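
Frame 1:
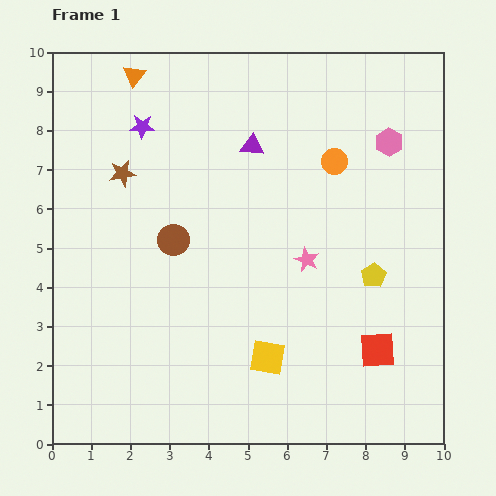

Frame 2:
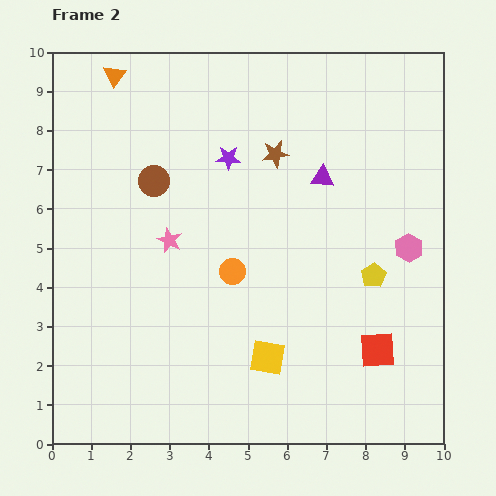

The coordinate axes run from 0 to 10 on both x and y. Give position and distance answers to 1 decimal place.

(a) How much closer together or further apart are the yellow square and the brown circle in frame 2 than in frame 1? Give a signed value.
+1.6

Distance in frame 1: 3.8. Distance in frame 2: 5.4.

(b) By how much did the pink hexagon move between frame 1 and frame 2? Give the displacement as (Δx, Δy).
(0.5, -2.7)

The pink hexagon was at (8.6, 7.7) in frame 1 and (9.1, 5.0) in frame 2.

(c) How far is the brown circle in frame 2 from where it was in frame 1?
1.6

The brown circle moved from (3.1, 5.2) to (2.6, 6.7), a distance of √(0.5² + 1.5²) ≈ 1.6.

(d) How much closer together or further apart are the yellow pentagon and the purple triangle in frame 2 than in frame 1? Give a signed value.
-1.7

Distance in frame 1: 4.5. Distance in frame 2: 2.8.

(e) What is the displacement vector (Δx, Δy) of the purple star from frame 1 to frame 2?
(2.2, -0.8)

The purple star was at (2.3, 8.1) in frame 1 and (4.5, 7.3) in frame 2.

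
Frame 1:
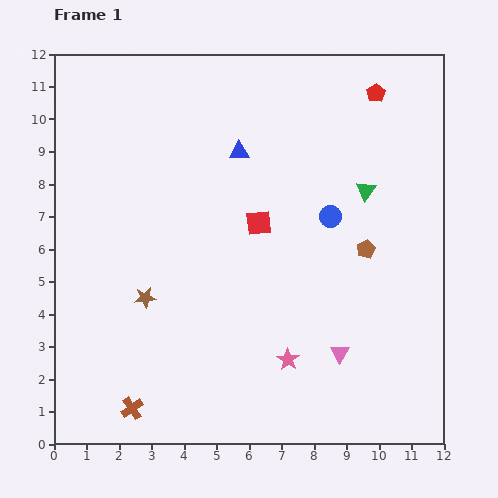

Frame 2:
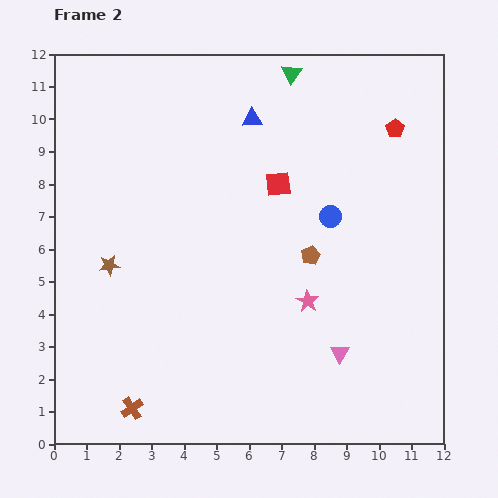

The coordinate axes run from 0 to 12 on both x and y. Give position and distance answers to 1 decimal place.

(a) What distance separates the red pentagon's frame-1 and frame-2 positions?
1.3

The red pentagon moved from (9.9, 10.8) to (10.5, 9.7), a distance of √(0.6² + 1.1²) ≈ 1.3.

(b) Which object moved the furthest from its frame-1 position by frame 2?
the green triangle

(moved 4.3; next 1.9)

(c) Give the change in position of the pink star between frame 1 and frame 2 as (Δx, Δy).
(0.6, 1.8)

The pink star was at (7.2, 2.6) in frame 1 and (7.8, 4.4) in frame 2.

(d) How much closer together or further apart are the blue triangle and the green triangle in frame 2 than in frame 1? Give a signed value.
-2.3

Distance in frame 1: 4.1. Distance in frame 2: 1.8.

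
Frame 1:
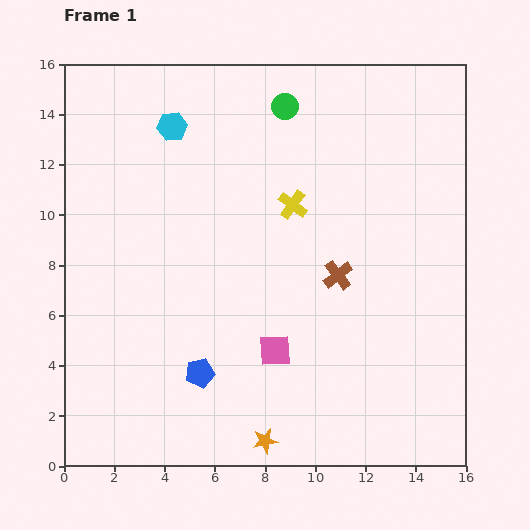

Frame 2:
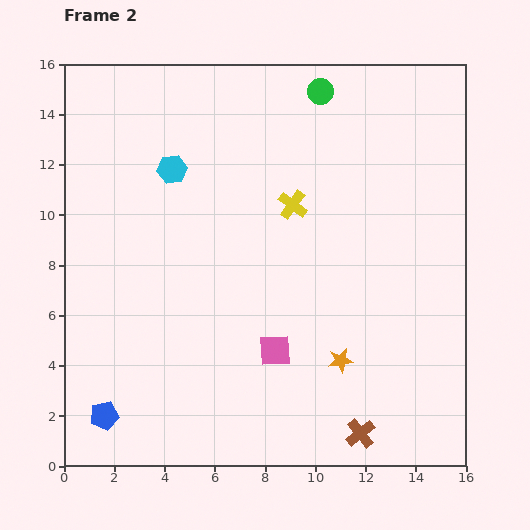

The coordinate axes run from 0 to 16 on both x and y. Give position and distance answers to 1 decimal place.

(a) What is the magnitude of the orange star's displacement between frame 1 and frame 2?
4.4

The orange star moved from (8.0, 1.0) to (11.0, 4.2), a distance of √(3.0² + 3.2²) ≈ 4.4.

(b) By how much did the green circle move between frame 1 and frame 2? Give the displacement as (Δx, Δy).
(1.4, 0.6)

The green circle was at (8.8, 14.3) in frame 1 and (10.2, 14.9) in frame 2.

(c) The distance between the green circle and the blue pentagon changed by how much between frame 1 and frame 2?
+4.4

Distance in frame 1: 11.1. Distance in frame 2: 15.5.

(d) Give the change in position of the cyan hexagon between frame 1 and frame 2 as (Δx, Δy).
(0.0, -1.7)

The cyan hexagon was at (4.3, 13.5) in frame 1 and (4.3, 11.8) in frame 2.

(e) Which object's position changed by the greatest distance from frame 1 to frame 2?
the brown cross

(moved 6.4; next 4.4)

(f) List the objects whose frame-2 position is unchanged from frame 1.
the pink square, the yellow cross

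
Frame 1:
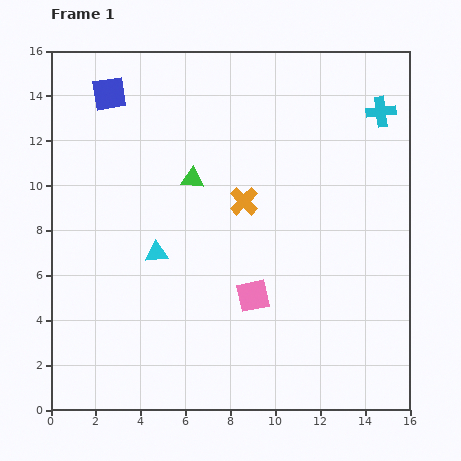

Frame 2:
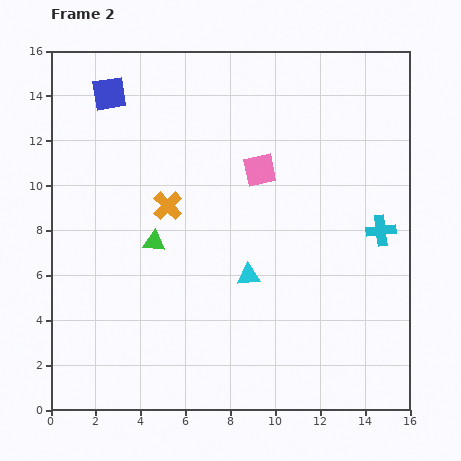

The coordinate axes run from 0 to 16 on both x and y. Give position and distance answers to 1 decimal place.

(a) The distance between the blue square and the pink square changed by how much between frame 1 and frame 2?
-3.5

Distance in frame 1: 11.0. Distance in frame 2: 7.5.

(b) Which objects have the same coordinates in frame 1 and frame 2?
the blue square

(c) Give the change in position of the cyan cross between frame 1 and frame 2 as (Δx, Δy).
(0.0, -5.3)

The cyan cross was at (14.7, 13.3) in frame 1 and (14.7, 8.0) in frame 2.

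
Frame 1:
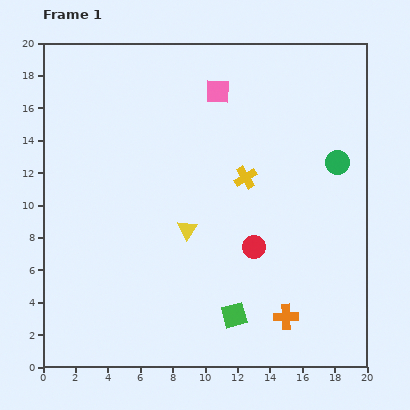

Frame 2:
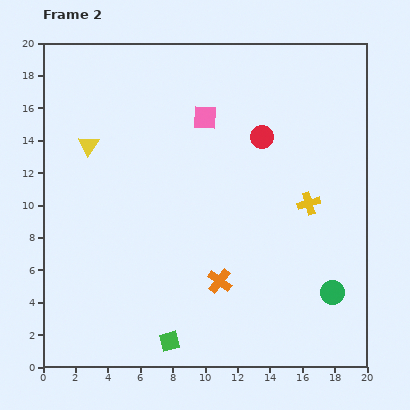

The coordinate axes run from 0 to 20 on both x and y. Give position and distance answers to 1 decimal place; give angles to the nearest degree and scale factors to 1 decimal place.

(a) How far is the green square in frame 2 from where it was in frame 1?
4.3

The green square moved from (11.8, 3.2) to (7.8, 1.6), a distance of √(4.0² + 1.6²) ≈ 4.3.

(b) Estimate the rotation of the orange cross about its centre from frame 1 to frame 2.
39° clockwise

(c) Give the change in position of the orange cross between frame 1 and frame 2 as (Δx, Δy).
(-4.1, 2.2)

The orange cross was at (15.0, 3.1) in frame 1 and (10.9, 5.3) in frame 2.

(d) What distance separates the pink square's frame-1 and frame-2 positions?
1.8

The pink square moved from (10.8, 17.0) to (10.0, 15.4), a distance of √(0.8² + 1.6²) ≈ 1.8.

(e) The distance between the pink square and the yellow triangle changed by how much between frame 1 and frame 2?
-1.3

Distance in frame 1: 8.7. Distance in frame 2: 7.4.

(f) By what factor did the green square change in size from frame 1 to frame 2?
0.8×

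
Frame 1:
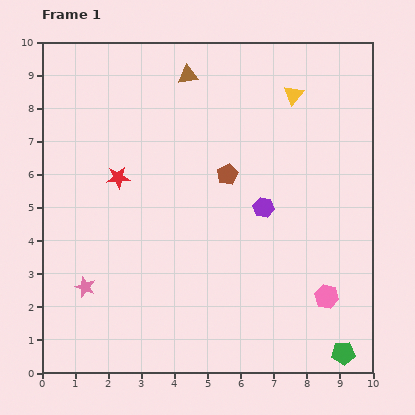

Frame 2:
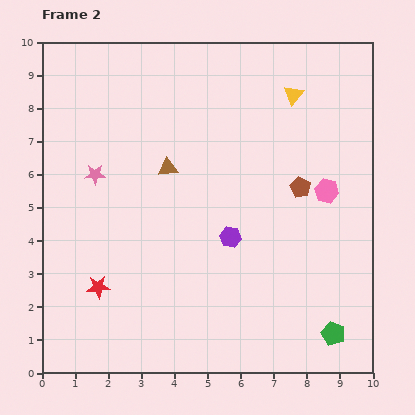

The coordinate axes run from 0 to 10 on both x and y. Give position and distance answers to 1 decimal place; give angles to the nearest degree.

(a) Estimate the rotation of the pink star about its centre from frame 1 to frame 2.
22° counter-clockwise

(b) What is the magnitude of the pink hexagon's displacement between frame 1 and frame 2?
3.2

The pink hexagon moved from (8.6, 2.3) to (8.6, 5.5), a distance of √(0.0² + 3.2²) ≈ 3.2.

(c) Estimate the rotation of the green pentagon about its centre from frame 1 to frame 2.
25° clockwise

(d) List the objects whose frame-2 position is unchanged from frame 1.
the yellow triangle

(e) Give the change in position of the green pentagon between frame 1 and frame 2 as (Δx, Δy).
(-0.3, 0.6)

The green pentagon was at (9.1, 0.6) in frame 1 and (8.8, 1.2) in frame 2.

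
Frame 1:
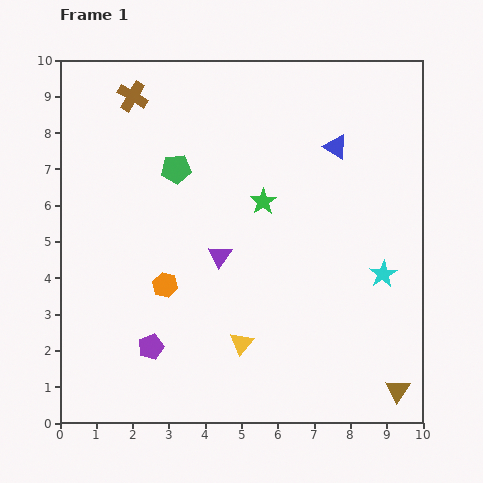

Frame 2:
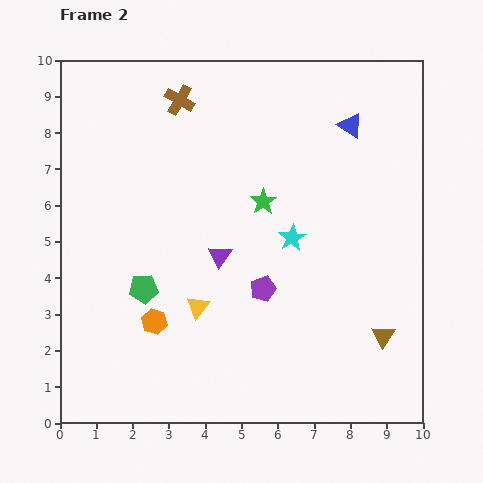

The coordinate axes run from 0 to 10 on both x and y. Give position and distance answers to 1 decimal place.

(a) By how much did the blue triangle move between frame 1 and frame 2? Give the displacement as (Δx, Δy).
(0.4, 0.6)

The blue triangle was at (7.6, 7.6) in frame 1 and (8.0, 8.2) in frame 2.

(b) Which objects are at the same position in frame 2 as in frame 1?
the green star, the purple triangle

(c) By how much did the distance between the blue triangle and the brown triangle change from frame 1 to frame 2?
-1.0

Distance in frame 1: 6.9. Distance in frame 2: 5.9.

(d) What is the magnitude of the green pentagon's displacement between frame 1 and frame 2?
3.4

The green pentagon moved from (3.2, 7.0) to (2.3, 3.7), a distance of √(0.9² + 3.3²) ≈ 3.4.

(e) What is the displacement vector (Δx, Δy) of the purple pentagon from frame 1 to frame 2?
(3.1, 1.6)

The purple pentagon was at (2.5, 2.1) in frame 1 and (5.6, 3.7) in frame 2.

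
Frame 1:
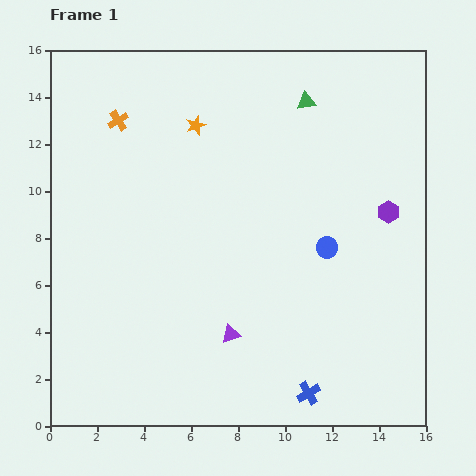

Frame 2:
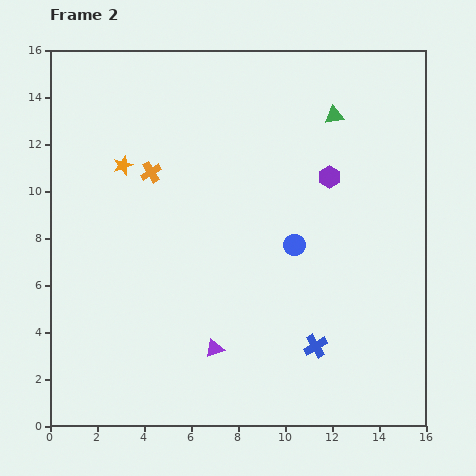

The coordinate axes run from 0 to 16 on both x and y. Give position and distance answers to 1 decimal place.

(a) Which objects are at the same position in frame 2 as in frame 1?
none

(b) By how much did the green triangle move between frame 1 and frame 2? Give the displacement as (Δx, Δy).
(1.2, -0.6)

The green triangle was at (10.9, 13.8) in frame 1 and (12.1, 13.2) in frame 2.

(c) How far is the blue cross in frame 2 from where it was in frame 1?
2.0

The blue cross moved from (11.0, 1.4) to (11.3, 3.4), a distance of √(0.3² + 2.0²) ≈ 2.0.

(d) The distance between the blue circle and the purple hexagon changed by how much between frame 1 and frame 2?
+0.3

Distance in frame 1: 3.0. Distance in frame 2: 3.3.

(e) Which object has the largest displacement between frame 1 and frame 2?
the orange star

(moved 3.5; next 2.9)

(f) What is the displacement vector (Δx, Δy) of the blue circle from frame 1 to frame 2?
(-1.4, 0.1)

The blue circle was at (11.8, 7.6) in frame 1 and (10.4, 7.7) in frame 2.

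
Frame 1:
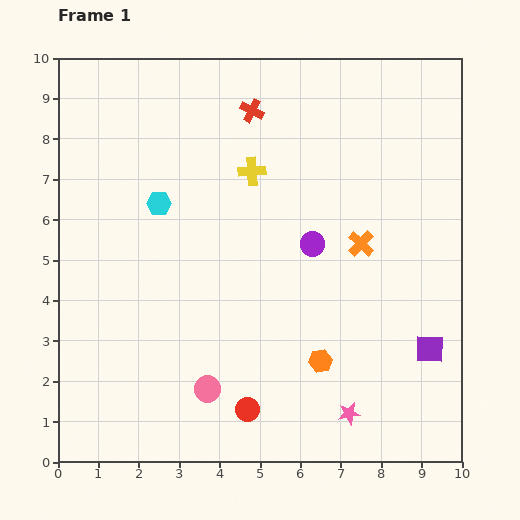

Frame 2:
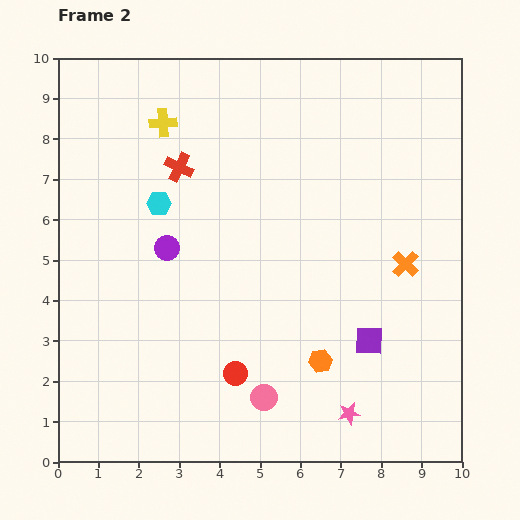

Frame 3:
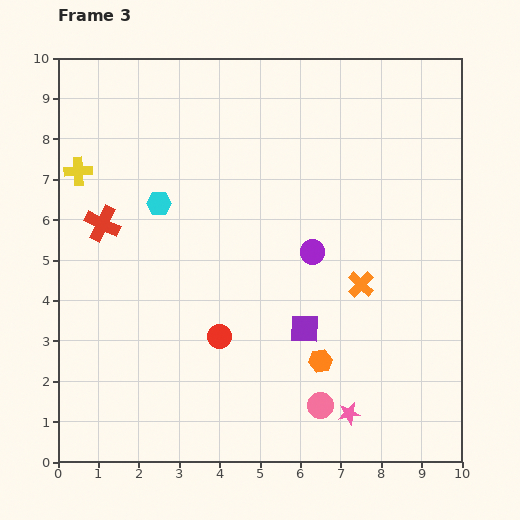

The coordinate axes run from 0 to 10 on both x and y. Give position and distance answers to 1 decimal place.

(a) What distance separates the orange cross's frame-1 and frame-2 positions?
1.2

The orange cross moved from (7.5, 5.4) to (8.6, 4.9), a distance of √(1.1² + 0.5²) ≈ 1.2.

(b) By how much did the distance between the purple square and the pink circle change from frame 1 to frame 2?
-2.6

Distance in frame 1: 5.6. Distance in frame 2: 3.0.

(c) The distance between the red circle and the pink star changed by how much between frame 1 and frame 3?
+1.2

Distance in frame 1: 2.5. Distance in frame 3: 3.7.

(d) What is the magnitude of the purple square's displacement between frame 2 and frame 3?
1.6

The purple square moved from (7.7, 3.0) to (6.1, 3.3), a distance of √(1.6² + 0.3²) ≈ 1.6.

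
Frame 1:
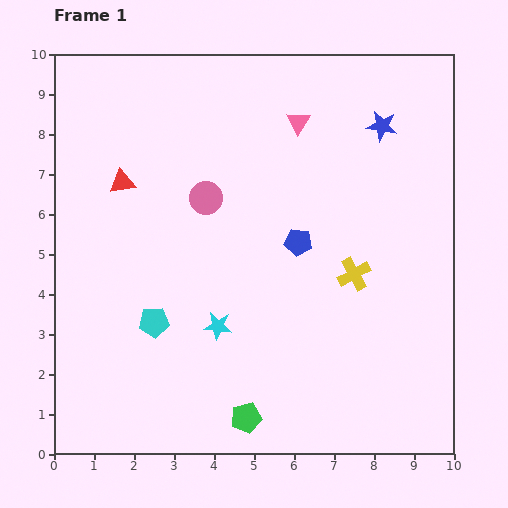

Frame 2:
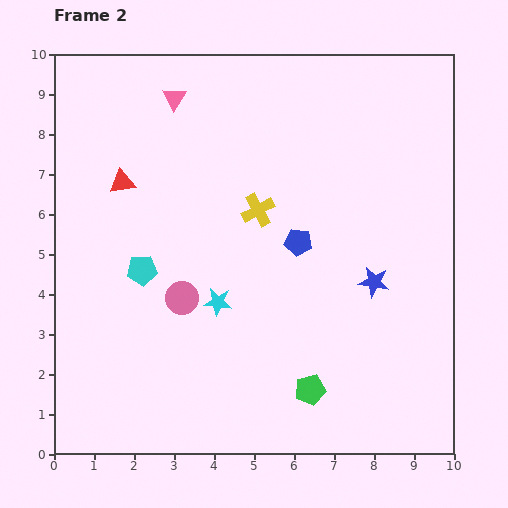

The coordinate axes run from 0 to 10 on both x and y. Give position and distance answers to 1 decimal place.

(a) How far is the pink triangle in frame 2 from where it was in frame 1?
3.2

The pink triangle moved from (6.1, 8.3) to (3.0, 8.9), a distance of √(3.1² + 0.6²) ≈ 3.2.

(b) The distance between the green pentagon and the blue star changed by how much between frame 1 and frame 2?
-5.0

Distance in frame 1: 8.1. Distance in frame 2: 3.1.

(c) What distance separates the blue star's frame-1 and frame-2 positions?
3.9

The blue star moved from (8.2, 8.2) to (8.0, 4.3), a distance of √(0.2² + 3.9²) ≈ 3.9.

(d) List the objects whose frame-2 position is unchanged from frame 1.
the blue pentagon, the red triangle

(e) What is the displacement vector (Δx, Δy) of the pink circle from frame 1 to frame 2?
(-0.6, -2.5)

The pink circle was at (3.8, 6.4) in frame 1 and (3.2, 3.9) in frame 2.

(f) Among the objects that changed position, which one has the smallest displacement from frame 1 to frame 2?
the cyan star

(moved 0.6)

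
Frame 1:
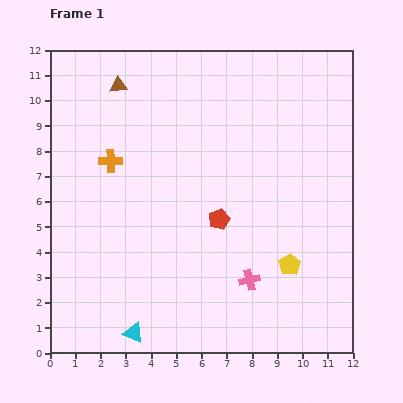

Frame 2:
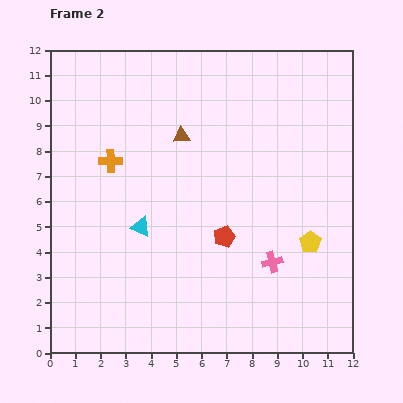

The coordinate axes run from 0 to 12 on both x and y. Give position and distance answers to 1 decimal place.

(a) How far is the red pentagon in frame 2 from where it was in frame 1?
0.7

The red pentagon moved from (6.7, 5.3) to (6.9, 4.6), a distance of √(0.2² + 0.7²) ≈ 0.7.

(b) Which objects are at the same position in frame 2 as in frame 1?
the orange cross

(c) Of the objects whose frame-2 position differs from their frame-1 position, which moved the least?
the red pentagon

(moved 0.7)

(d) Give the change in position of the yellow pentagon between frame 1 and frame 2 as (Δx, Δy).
(0.8, 0.9)

The yellow pentagon was at (9.5, 3.5) in frame 1 and (10.3, 4.4) in frame 2.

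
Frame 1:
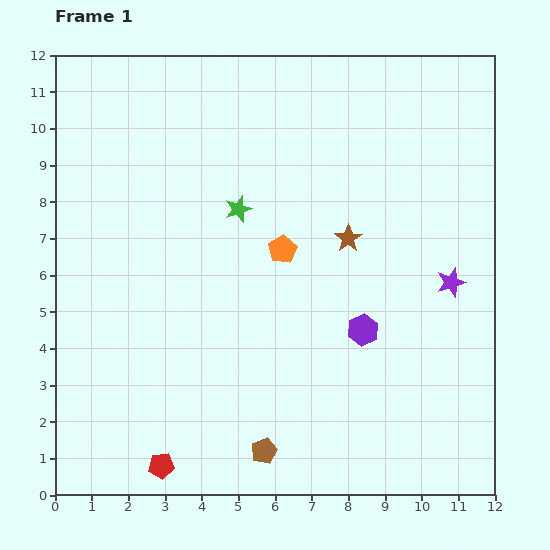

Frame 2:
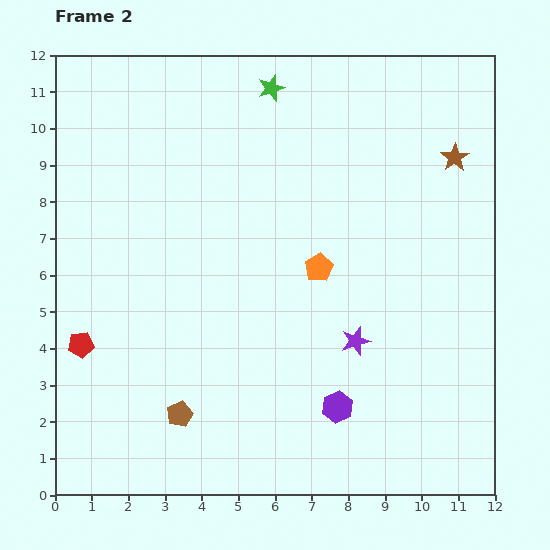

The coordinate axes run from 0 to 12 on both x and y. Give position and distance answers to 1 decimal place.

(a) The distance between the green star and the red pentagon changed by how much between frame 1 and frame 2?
+1.4

Distance in frame 1: 7.3. Distance in frame 2: 8.7.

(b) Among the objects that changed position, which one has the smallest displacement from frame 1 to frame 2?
the orange pentagon

(moved 1.1)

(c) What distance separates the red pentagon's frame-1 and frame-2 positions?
4.0

The red pentagon moved from (2.9, 0.8) to (0.7, 4.1), a distance of √(2.2² + 3.3²) ≈ 4.0.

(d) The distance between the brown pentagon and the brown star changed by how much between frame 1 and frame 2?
+4.1

Distance in frame 1: 6.2. Distance in frame 2: 10.3.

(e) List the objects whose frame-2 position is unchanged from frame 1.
none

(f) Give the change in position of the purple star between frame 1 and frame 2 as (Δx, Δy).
(-2.6, -1.6)

The purple star was at (10.8, 5.8) in frame 1 and (8.2, 4.2) in frame 2.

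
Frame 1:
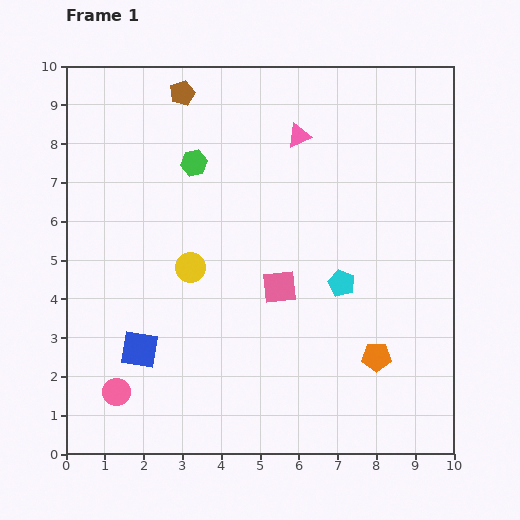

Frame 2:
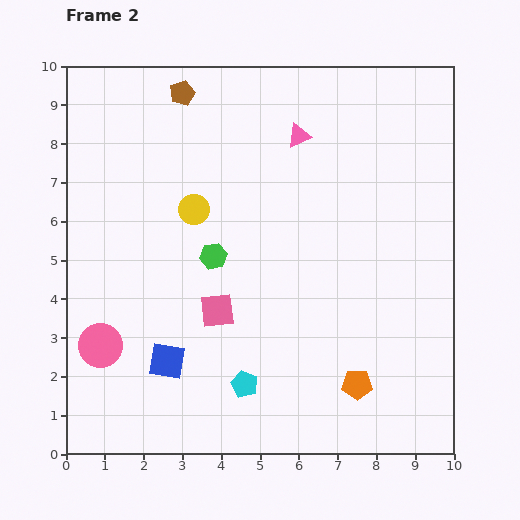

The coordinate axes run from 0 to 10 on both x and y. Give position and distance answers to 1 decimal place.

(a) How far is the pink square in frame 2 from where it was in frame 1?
1.7

The pink square moved from (5.5, 4.3) to (3.9, 3.7), a distance of √(1.6² + 0.6²) ≈ 1.7.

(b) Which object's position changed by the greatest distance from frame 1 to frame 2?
the cyan pentagon

(moved 3.6; next 2.5)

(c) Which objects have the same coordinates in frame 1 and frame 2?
the brown pentagon, the pink triangle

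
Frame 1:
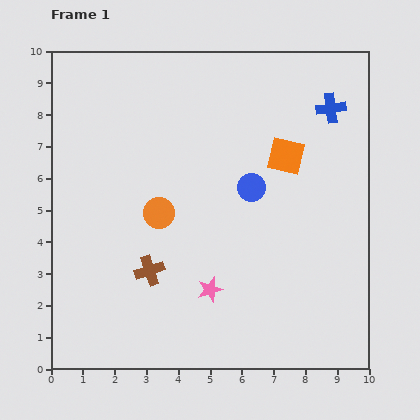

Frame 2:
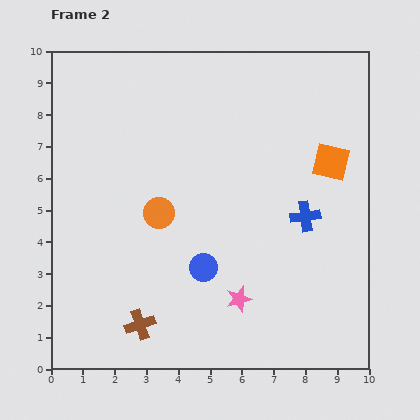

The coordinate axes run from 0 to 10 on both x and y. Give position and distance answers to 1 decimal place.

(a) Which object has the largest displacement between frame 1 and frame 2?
the blue cross

(moved 3.5; next 2.9)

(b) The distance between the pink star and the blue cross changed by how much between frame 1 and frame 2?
-3.6

Distance in frame 1: 6.9. Distance in frame 2: 3.3.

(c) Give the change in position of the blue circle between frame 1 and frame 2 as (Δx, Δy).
(-1.5, -2.5)

The blue circle was at (6.3, 5.7) in frame 1 and (4.8, 3.2) in frame 2.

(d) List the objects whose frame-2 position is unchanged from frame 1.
the orange circle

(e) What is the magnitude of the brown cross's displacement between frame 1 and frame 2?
1.7

The brown cross moved from (3.1, 3.1) to (2.8, 1.4), a distance of √(0.3² + 1.7²) ≈ 1.7.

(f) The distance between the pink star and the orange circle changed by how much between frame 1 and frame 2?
+0.8

Distance in frame 1: 2.9. Distance in frame 2: 3.7.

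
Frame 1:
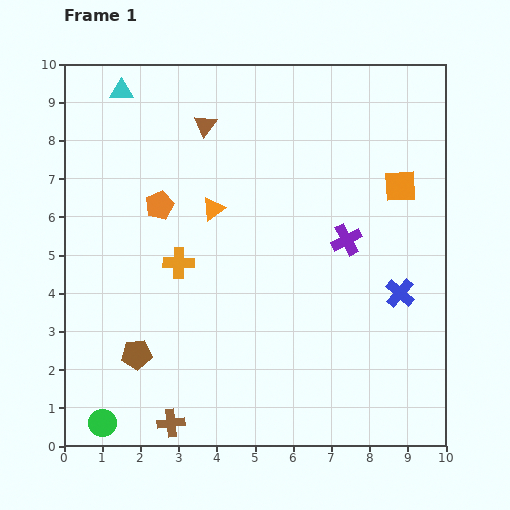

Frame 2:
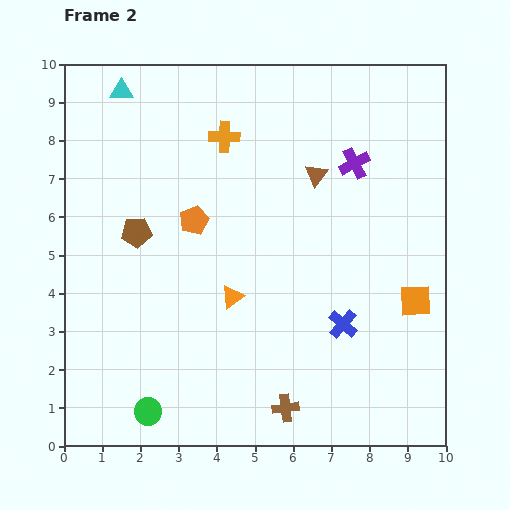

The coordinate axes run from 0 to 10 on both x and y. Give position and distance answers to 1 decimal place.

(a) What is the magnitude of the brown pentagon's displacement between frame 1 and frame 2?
3.2

The brown pentagon moved from (1.9, 2.4) to (1.9, 5.6), a distance of √(0.0² + 3.2²) ≈ 3.2.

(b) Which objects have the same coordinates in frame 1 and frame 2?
the cyan triangle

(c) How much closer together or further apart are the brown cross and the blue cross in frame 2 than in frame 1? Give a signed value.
-4.2

Distance in frame 1: 6.9. Distance in frame 2: 2.7.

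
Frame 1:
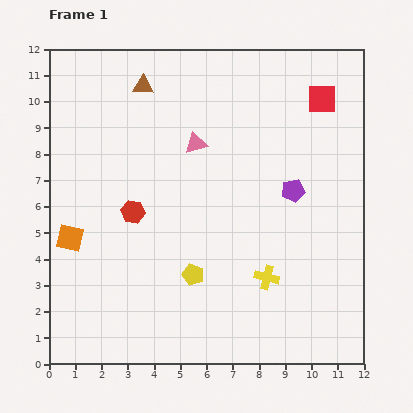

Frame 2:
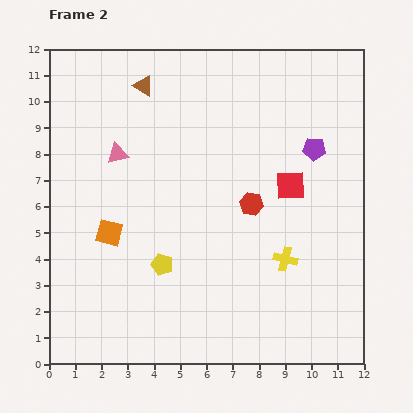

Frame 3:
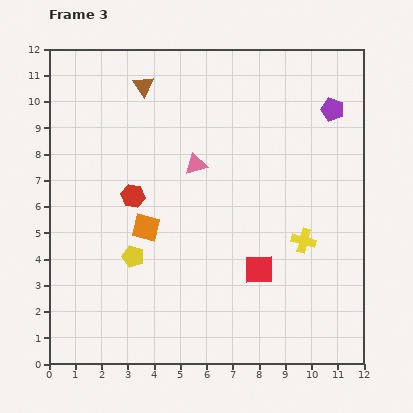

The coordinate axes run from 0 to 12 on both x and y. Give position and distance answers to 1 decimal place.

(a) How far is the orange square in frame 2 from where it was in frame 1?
1.5

The orange square moved from (0.8, 4.8) to (2.3, 5.0), a distance of √(1.5² + 0.2²) ≈ 1.5.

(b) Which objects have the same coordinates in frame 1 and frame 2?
the brown triangle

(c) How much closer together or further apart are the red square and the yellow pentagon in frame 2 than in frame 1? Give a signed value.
-2.6

Distance in frame 1: 8.3. Distance in frame 2: 5.7.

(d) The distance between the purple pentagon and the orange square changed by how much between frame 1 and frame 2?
-0.3

Distance in frame 1: 8.7. Distance in frame 2: 8.4.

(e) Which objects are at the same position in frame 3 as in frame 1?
the brown triangle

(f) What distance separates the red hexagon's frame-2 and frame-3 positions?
4.5

The red hexagon moved from (7.7, 6.1) to (3.2, 6.4), a distance of √(4.5² + 0.3²) ≈ 4.5.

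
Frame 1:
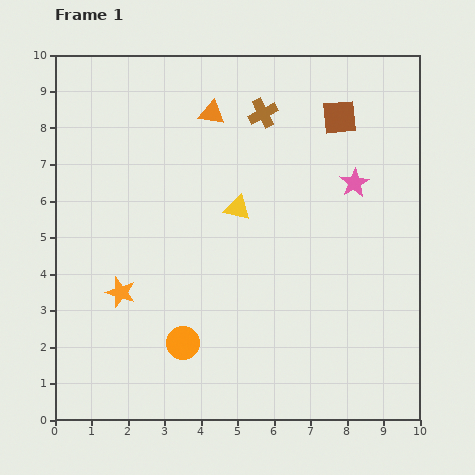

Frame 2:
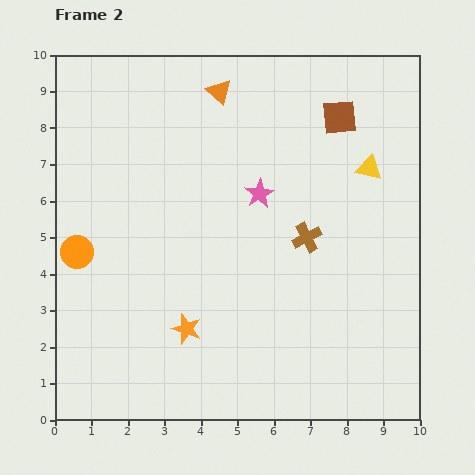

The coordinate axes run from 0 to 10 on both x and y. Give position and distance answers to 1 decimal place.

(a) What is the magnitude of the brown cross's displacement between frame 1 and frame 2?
3.6

The brown cross moved from (5.7, 8.4) to (6.9, 5.0), a distance of √(1.2² + 3.4²) ≈ 3.6.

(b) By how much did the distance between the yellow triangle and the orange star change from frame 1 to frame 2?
+2.8

Distance in frame 1: 3.9. Distance in frame 2: 6.7.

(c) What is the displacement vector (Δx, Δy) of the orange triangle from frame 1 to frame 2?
(0.2, 0.6)

The orange triangle was at (4.3, 8.4) in frame 1 and (4.5, 9.0) in frame 2.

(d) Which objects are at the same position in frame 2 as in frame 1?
the brown square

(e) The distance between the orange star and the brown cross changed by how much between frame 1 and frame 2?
-2.2

Distance in frame 1: 6.3. Distance in frame 2: 4.1.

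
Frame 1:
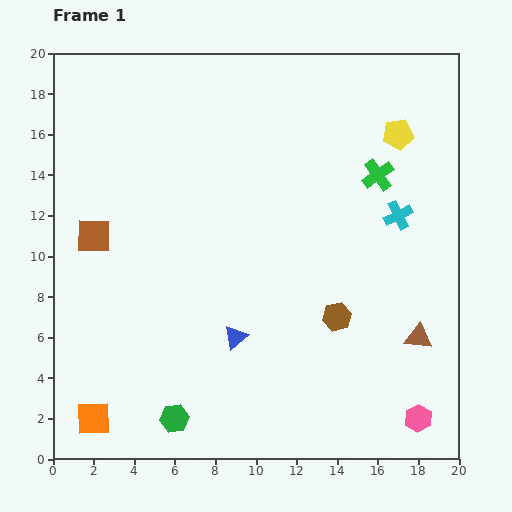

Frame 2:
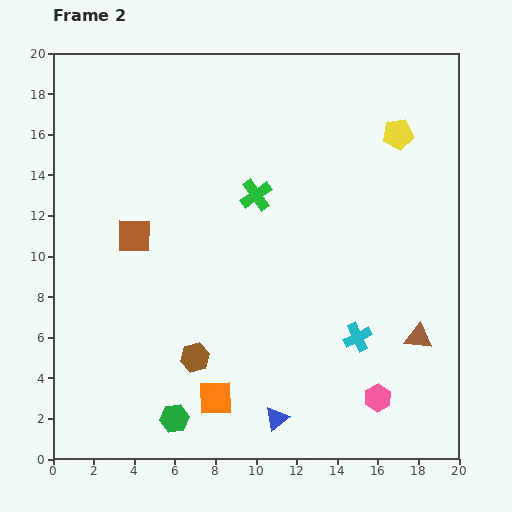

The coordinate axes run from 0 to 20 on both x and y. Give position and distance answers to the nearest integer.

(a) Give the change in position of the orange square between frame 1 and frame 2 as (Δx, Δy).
(6, 1)

The orange square was at (2, 2) in frame 1 and (8, 3) in frame 2.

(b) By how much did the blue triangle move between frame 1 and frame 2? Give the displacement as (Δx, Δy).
(2, -4)

The blue triangle was at (9, 6) in frame 1 and (11, 2) in frame 2.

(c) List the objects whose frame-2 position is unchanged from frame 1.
the yellow pentagon, the green hexagon, the brown triangle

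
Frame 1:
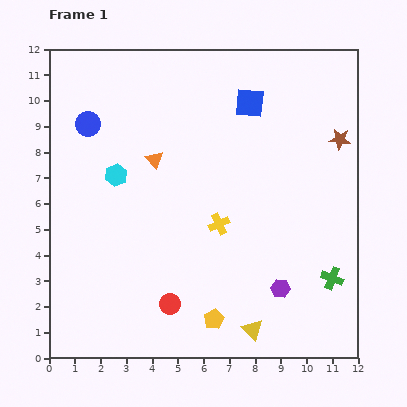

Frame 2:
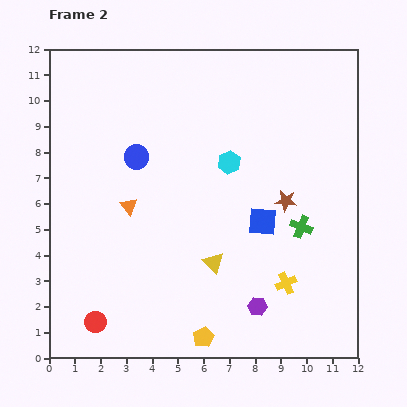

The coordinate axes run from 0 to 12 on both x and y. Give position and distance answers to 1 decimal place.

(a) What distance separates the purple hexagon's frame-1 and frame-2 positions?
1.1

The purple hexagon moved from (9.0, 2.7) to (8.1, 2.0), a distance of √(0.9² + 0.7²) ≈ 1.1.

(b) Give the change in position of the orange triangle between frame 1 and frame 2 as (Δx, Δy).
(-1.0, -1.8)

The orange triangle was at (4.1, 7.7) in frame 1 and (3.1, 5.9) in frame 2.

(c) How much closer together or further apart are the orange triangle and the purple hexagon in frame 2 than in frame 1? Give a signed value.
-0.7

Distance in frame 1: 7.0. Distance in frame 2: 6.3.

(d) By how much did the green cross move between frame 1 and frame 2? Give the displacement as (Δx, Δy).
(-1.2, 2.0)

The green cross was at (11.0, 3.1) in frame 1 and (9.8, 5.1) in frame 2.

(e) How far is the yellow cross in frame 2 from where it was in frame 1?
3.5

The yellow cross moved from (6.6, 5.2) to (9.2, 2.9), a distance of √(2.6² + 2.3²) ≈ 3.5.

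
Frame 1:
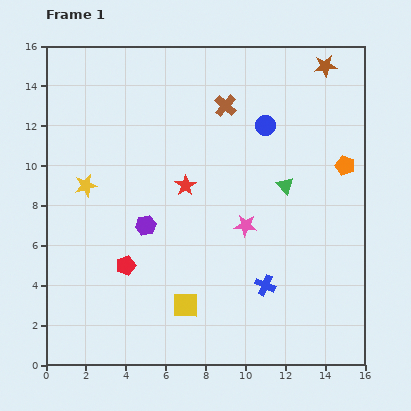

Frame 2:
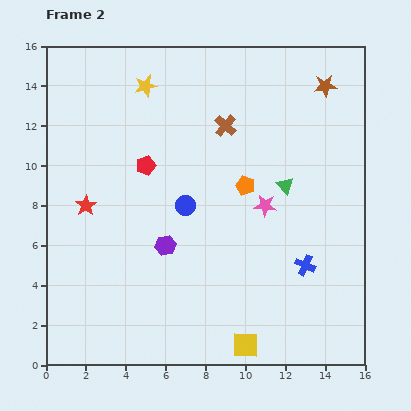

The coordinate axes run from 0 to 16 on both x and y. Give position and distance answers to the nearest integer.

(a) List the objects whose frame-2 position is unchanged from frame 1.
the green triangle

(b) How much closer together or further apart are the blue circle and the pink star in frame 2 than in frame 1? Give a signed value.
-1

Distance in frame 1: 5. Distance in frame 2: 4.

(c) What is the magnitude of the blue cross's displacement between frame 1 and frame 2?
2

The blue cross moved from (11, 4) to (13, 5), a distance of √(2² + 1²) ≈ 2.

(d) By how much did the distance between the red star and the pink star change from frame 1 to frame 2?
+5

Distance in frame 1: 4. Distance in frame 2: 9.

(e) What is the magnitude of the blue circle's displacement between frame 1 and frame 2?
6

The blue circle moved from (11, 12) to (7, 8), a distance of √(4² + 4²) ≈ 6.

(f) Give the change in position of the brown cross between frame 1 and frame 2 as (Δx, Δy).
(0, -1)

The brown cross was at (9, 13) in frame 1 and (9, 12) in frame 2.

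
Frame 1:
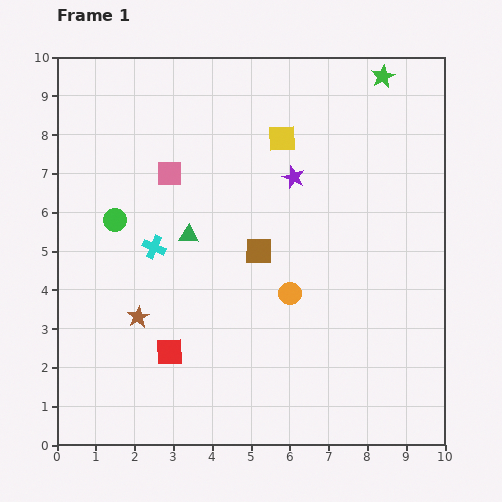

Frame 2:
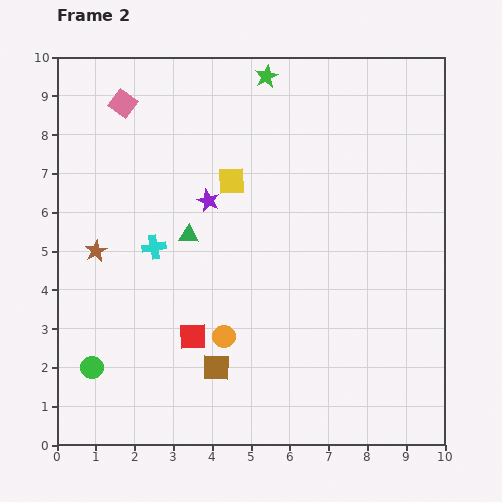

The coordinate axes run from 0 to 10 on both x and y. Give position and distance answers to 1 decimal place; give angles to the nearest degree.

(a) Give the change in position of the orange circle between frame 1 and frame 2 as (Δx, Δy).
(-1.7, -1.1)

The orange circle was at (6.0, 3.9) in frame 1 and (4.3, 2.8) in frame 2.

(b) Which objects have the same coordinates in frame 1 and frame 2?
the green triangle, the cyan cross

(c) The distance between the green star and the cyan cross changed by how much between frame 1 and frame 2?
-2.1

Distance in frame 1: 7.4. Distance in frame 2: 5.3.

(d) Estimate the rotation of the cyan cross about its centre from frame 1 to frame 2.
32° counter-clockwise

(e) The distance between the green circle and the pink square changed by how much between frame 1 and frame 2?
+5.0

Distance in frame 1: 1.8. Distance in frame 2: 6.8.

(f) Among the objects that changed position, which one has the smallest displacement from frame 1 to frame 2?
the red square

(moved 0.7)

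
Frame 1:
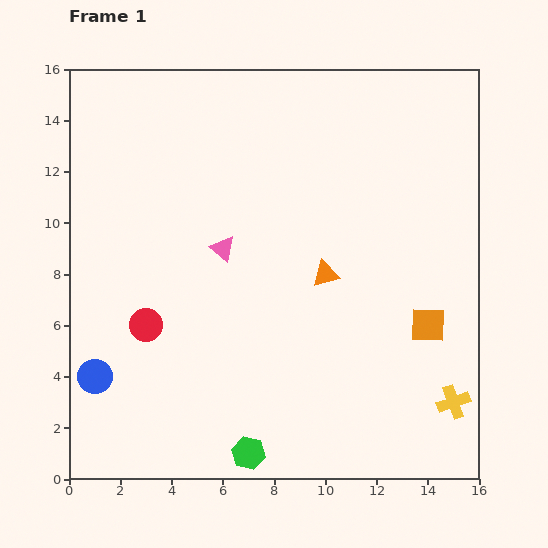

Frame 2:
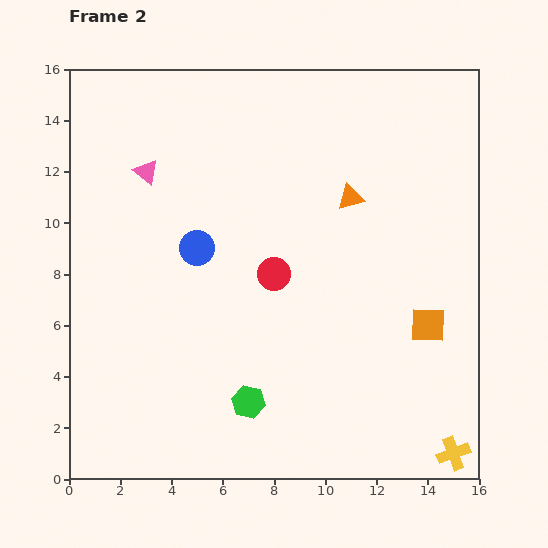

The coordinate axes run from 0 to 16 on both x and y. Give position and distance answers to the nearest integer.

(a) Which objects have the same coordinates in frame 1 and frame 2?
the orange square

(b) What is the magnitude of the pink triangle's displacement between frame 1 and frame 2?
4

The pink triangle moved from (6, 9) to (3, 12), a distance of √(3² + 3²) ≈ 4.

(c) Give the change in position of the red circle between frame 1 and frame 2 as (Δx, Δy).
(5, 2)

The red circle was at (3, 6) in frame 1 and (8, 8) in frame 2.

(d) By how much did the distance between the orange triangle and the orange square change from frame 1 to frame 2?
+2

Distance in frame 1: 4. Distance in frame 2: 6.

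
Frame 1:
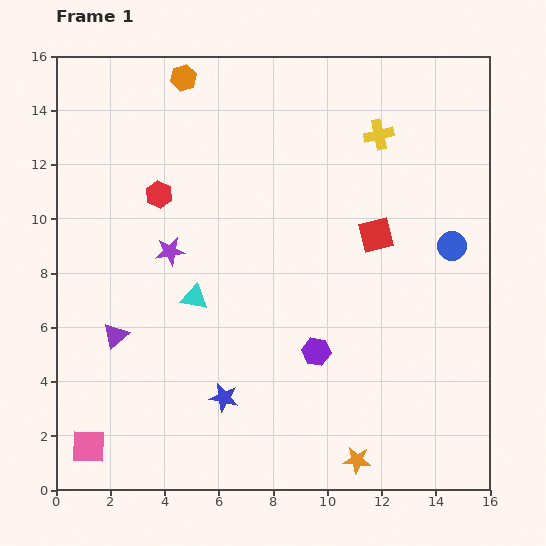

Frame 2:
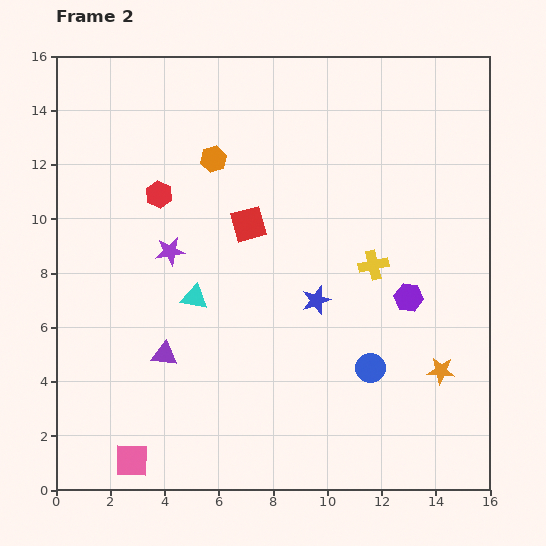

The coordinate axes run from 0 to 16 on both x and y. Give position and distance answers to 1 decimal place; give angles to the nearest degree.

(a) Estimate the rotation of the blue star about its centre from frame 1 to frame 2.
30° counter-clockwise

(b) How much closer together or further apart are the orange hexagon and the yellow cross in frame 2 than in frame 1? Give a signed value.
-0.4

Distance in frame 1: 7.5. Distance in frame 2: 7.1.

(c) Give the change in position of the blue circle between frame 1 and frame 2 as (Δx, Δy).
(-3.0, -4.5)

The blue circle was at (14.6, 9.0) in frame 1 and (11.6, 4.5) in frame 2.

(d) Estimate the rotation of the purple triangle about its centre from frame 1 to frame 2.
48° clockwise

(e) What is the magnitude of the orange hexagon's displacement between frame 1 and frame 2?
3.2

The orange hexagon moved from (4.7, 15.2) to (5.8, 12.2), a distance of √(1.1² + 3.0²) ≈ 3.2.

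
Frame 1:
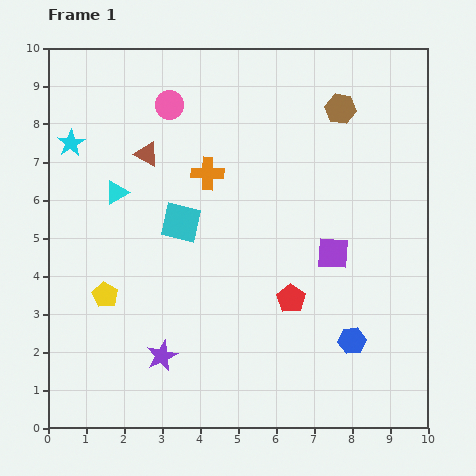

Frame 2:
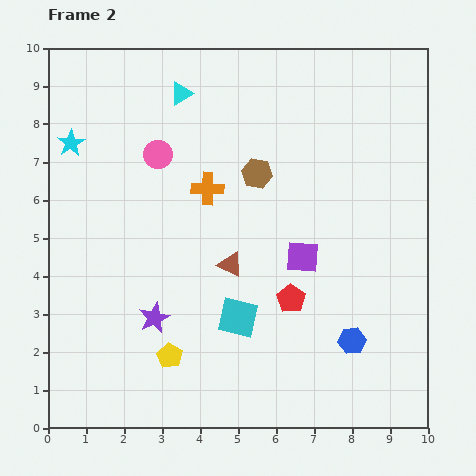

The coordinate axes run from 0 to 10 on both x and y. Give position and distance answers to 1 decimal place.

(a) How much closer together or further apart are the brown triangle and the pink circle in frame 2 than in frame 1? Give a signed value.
+2.1

Distance in frame 1: 1.4. Distance in frame 2: 3.5.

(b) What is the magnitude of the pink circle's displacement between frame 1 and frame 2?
1.3

The pink circle moved from (3.2, 8.5) to (2.9, 7.2), a distance of √(0.3² + 1.3²) ≈ 1.3.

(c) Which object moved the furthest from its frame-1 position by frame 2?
the brown triangle

(moved 3.6; next 3.1)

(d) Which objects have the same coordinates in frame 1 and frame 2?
the red pentagon, the blue hexagon, the cyan star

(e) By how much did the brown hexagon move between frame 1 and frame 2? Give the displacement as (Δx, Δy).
(-2.2, -1.7)

The brown hexagon was at (7.7, 8.4) in frame 1 and (5.5, 6.7) in frame 2.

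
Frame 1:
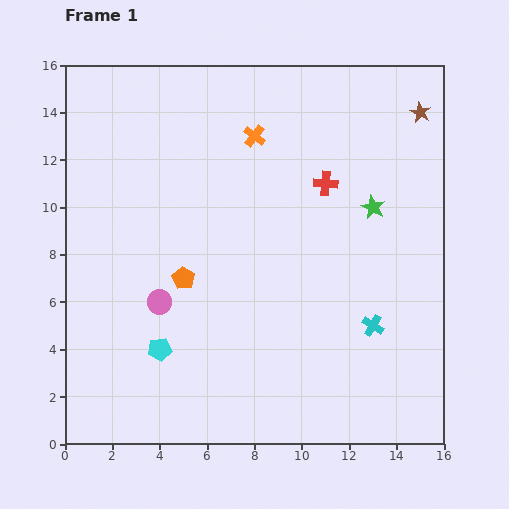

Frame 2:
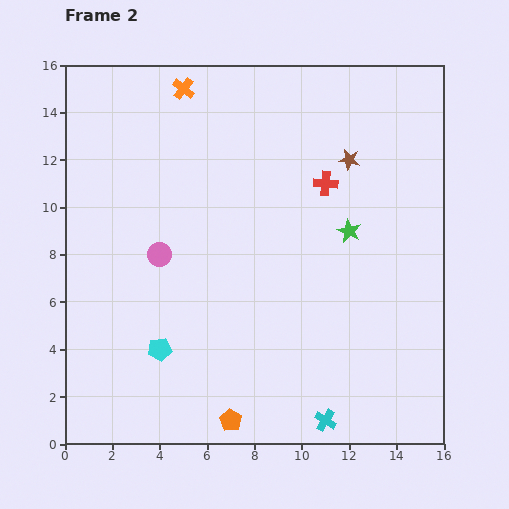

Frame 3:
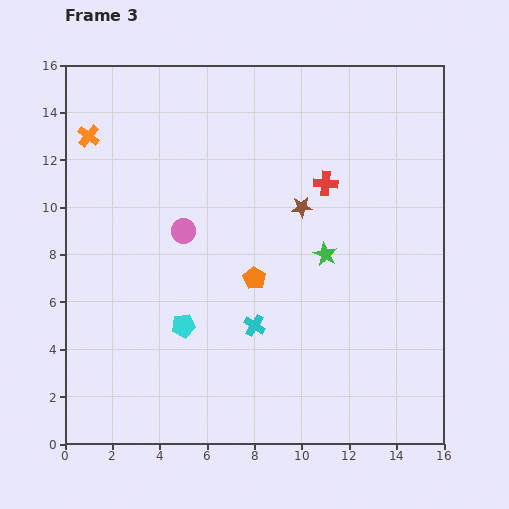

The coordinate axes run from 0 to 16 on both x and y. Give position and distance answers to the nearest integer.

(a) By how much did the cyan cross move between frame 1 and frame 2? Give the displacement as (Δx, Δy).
(-2, -4)

The cyan cross was at (13, 5) in frame 1 and (11, 1) in frame 2.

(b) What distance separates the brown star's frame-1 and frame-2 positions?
4

The brown star moved from (15, 14) to (12, 12), a distance of √(3² + 2²) ≈ 4.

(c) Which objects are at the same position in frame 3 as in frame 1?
the red cross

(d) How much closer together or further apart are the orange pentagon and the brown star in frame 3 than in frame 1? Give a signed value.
-8

Distance in frame 1: 12. Distance in frame 3: 4.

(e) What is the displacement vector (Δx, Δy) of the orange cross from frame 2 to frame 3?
(-4, -2)

The orange cross was at (5, 15) in frame 2 and (1, 13) in frame 3.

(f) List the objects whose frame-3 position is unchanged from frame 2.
the red cross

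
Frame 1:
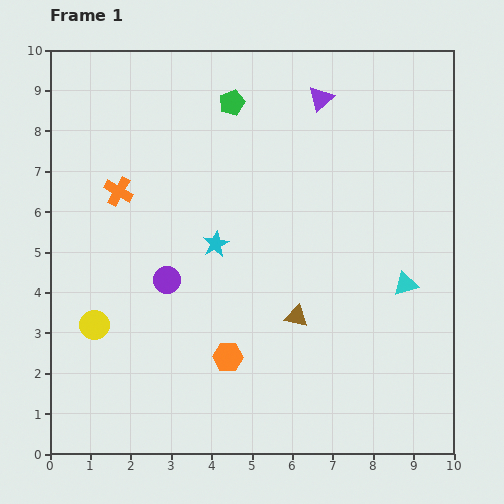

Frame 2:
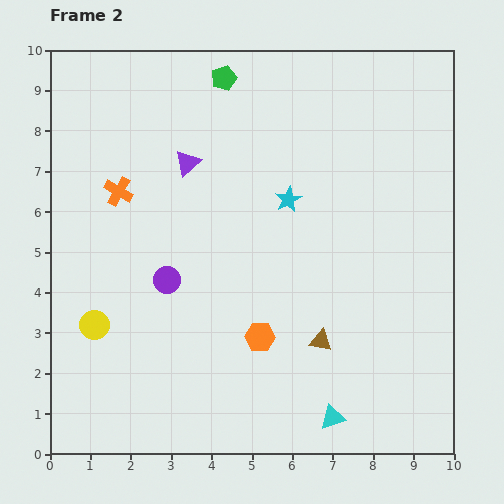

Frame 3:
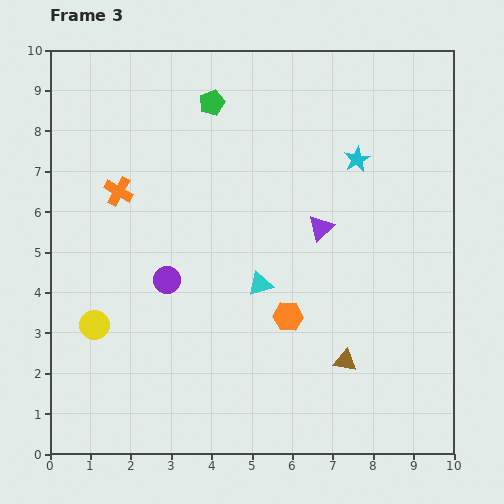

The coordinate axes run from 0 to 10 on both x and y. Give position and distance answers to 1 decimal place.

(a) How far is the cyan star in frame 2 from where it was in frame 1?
2.1

The cyan star moved from (4.1, 5.2) to (5.9, 6.3), a distance of √(1.8² + 1.1²) ≈ 2.1.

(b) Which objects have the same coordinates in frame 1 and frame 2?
the orange cross, the yellow circle, the purple circle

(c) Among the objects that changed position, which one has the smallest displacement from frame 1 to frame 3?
the green pentagon

(moved 0.5)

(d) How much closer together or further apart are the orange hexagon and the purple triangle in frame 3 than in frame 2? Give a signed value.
-2.4

Distance in frame 2: 4.7. Distance in frame 3: 2.3.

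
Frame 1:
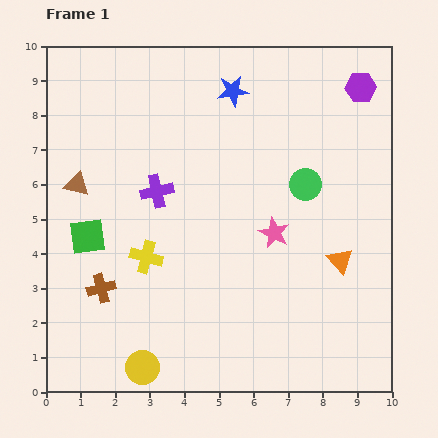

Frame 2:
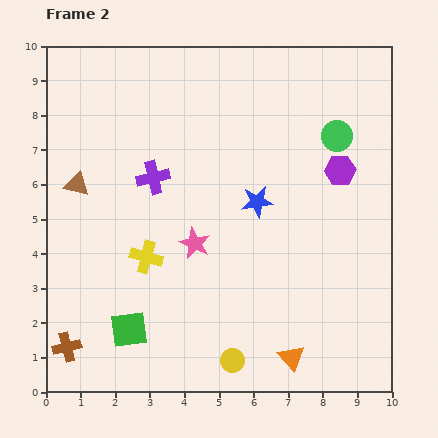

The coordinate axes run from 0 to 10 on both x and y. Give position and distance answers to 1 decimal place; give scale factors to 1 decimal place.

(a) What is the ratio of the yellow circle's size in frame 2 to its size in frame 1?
0.7×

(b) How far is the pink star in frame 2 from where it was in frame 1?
2.3

The pink star moved from (6.6, 4.6) to (4.3, 4.3), a distance of √(2.3² + 0.3²) ≈ 2.3.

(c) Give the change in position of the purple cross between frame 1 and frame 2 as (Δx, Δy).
(-0.1, 0.4)

The purple cross was at (3.2, 5.8) in frame 1 and (3.1, 6.2) in frame 2.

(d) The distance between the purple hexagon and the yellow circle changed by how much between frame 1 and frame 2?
-4.0

Distance in frame 1: 10.3. Distance in frame 2: 6.3.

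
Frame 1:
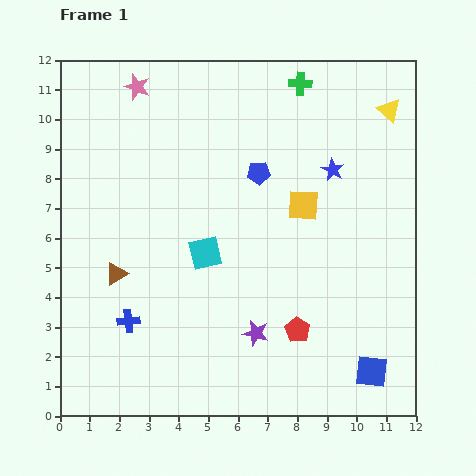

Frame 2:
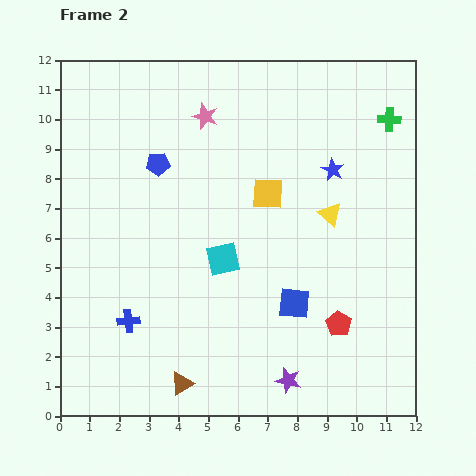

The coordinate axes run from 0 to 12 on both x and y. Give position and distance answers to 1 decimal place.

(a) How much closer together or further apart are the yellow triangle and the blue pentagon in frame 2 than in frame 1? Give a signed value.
+1.1

Distance in frame 1: 4.9. Distance in frame 2: 6.0.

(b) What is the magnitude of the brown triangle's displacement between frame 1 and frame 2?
4.3

The brown triangle moved from (1.9, 4.8) to (4.1, 1.1), a distance of √(2.2² + 3.7²) ≈ 4.3.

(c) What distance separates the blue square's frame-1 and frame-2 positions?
3.5

The blue square moved from (10.5, 1.5) to (7.9, 3.8), a distance of √(2.6² + 2.3²) ≈ 3.5.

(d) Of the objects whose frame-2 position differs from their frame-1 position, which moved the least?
the cyan square

(moved 0.6)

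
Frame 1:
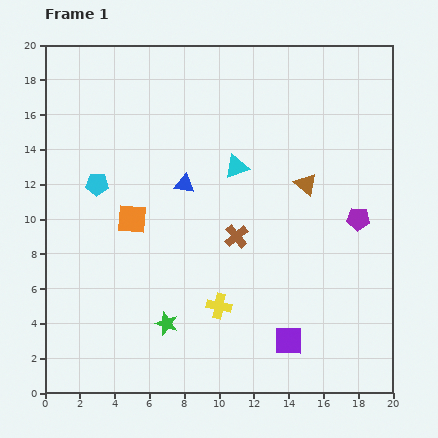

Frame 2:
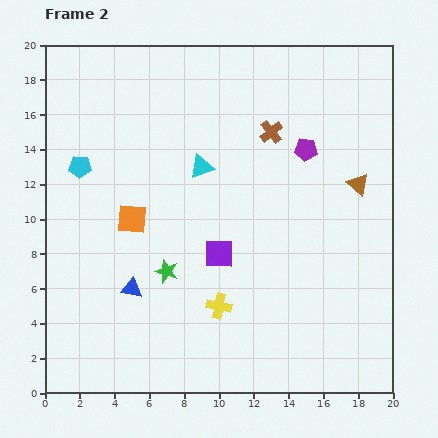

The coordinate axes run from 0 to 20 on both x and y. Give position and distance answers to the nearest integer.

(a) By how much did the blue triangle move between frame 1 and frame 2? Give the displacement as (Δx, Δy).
(-3, -6)

The blue triangle was at (8, 12) in frame 1 and (5, 6) in frame 2.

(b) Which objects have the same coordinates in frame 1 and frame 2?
the orange square, the yellow cross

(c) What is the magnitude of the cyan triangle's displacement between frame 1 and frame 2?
2

The cyan triangle moved from (11, 13) to (9, 13), a distance of √(2² + 0²) ≈ 2.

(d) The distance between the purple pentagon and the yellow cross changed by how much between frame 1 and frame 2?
+1

Distance in frame 1: 9. Distance in frame 2: 10.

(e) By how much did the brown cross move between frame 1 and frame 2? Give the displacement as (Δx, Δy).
(2, 6)

The brown cross was at (11, 9) in frame 1 and (13, 15) in frame 2.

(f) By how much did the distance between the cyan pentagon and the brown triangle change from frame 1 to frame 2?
+4

Distance in frame 1: 12. Distance in frame 2: 16.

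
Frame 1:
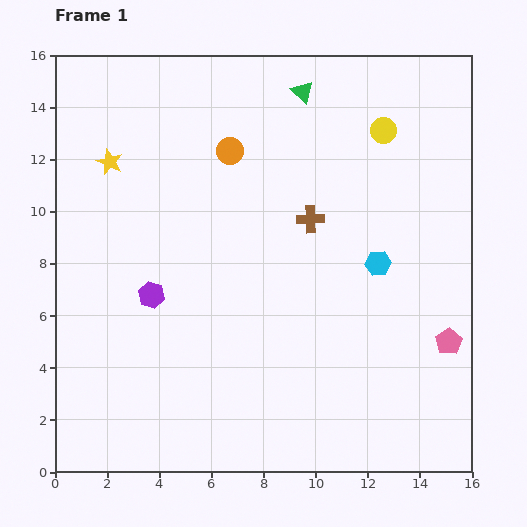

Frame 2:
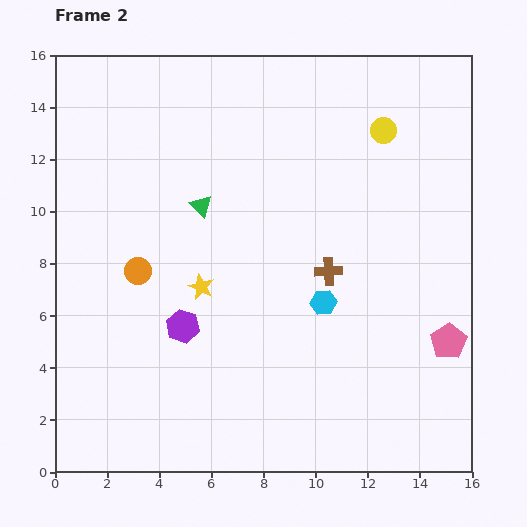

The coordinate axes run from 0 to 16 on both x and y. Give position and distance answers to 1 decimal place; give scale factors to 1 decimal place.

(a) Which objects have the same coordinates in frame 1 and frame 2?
the yellow circle, the pink pentagon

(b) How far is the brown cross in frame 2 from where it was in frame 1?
2.1

The brown cross moved from (9.8, 9.7) to (10.5, 7.7), a distance of √(0.7² + 2.0²) ≈ 2.1.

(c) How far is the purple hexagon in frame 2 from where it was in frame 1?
1.7

The purple hexagon moved from (3.7, 6.8) to (4.9, 5.6), a distance of √(1.2² + 1.2²) ≈ 1.7.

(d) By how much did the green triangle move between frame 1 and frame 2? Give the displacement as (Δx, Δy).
(-3.9, -4.4)

The green triangle was at (9.5, 14.6) in frame 1 and (5.6, 10.2) in frame 2.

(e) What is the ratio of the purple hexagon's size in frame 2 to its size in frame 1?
1.3×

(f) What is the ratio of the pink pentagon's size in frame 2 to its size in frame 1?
1.4×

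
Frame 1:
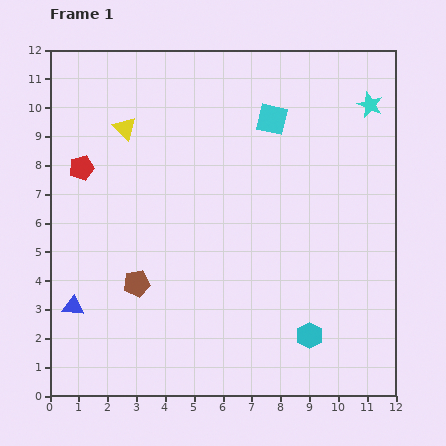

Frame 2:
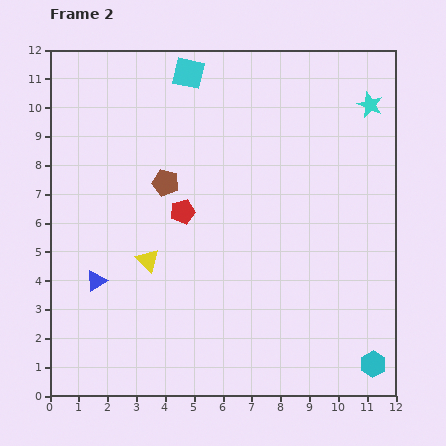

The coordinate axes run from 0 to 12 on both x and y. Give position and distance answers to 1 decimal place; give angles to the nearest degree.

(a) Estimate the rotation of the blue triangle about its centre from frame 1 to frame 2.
38° counter-clockwise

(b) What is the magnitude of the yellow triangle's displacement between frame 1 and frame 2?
4.7

The yellow triangle moved from (2.6, 9.3) to (3.4, 4.7), a distance of √(0.8² + 4.6²) ≈ 4.7.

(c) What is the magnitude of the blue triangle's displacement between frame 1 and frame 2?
1.2

The blue triangle moved from (0.8, 3.1) to (1.6, 4.0), a distance of √(0.8² + 0.9²) ≈ 1.2.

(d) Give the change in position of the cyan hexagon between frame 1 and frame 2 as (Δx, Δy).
(2.2, -1.0)

The cyan hexagon was at (9.0, 2.1) in frame 1 and (11.2, 1.1) in frame 2.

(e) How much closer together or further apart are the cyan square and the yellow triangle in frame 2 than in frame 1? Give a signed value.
+1.5

Distance in frame 1: 5.1. Distance in frame 2: 6.6.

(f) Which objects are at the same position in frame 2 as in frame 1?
the cyan star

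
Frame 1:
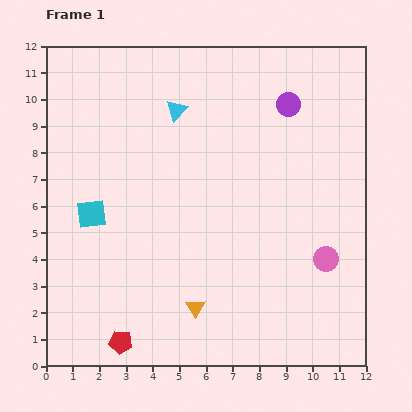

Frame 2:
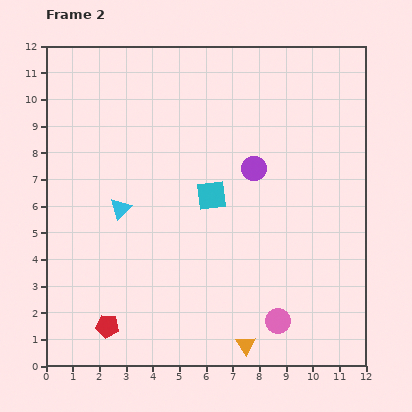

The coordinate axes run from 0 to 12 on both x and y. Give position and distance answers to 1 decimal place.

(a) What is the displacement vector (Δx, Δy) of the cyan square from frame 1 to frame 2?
(4.5, 0.7)

The cyan square was at (1.7, 5.7) in frame 1 and (6.2, 6.4) in frame 2.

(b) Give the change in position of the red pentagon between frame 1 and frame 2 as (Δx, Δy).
(-0.5, 0.6)

The red pentagon was at (2.8, 0.9) in frame 1 and (2.3, 1.5) in frame 2.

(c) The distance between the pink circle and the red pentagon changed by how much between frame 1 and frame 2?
-1.9

Distance in frame 1: 8.3. Distance in frame 2: 6.4.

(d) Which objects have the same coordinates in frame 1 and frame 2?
none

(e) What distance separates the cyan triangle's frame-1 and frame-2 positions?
4.3

The cyan triangle moved from (4.9, 9.6) to (2.8, 5.9), a distance of √(2.1² + 3.7²) ≈ 4.3.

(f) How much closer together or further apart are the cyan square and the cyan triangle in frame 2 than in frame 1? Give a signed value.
-1.6

Distance in frame 1: 5.0. Distance in frame 2: 3.4.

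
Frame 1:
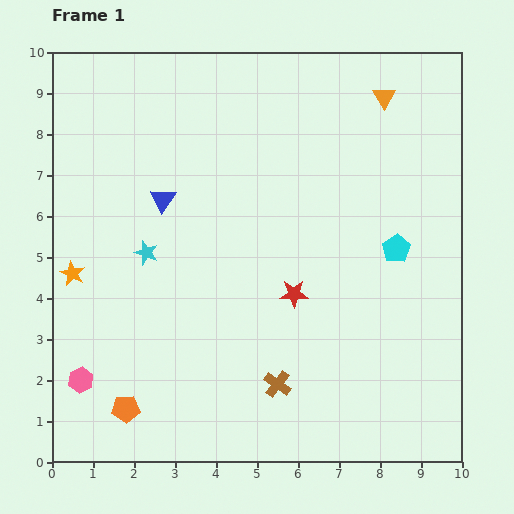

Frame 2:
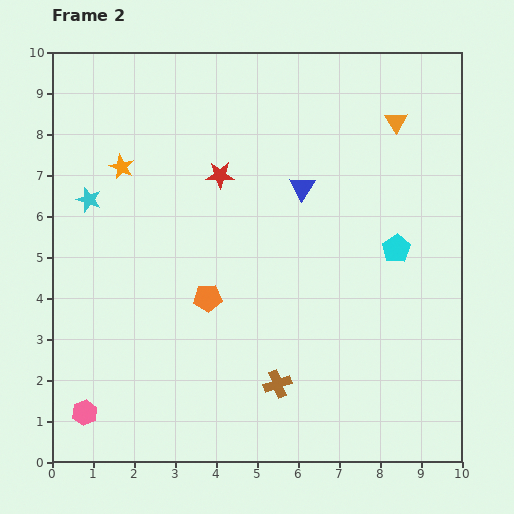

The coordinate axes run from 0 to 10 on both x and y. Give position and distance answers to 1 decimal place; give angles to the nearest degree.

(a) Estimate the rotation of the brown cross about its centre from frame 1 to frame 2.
35° clockwise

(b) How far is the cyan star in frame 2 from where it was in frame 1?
1.9

The cyan star moved from (2.3, 5.1) to (0.9, 6.4), a distance of √(1.4² + 1.3²) ≈ 1.9.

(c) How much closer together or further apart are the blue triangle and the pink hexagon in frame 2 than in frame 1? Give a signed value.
+2.8

Distance in frame 1: 4.8. Distance in frame 2: 7.6.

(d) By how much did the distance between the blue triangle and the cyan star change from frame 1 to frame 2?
+3.8

Distance in frame 1: 1.4. Distance in frame 2: 5.2.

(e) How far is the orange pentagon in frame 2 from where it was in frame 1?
3.4

The orange pentagon moved from (1.8, 1.3) to (3.8, 4.0), a distance of √(2.0² + 2.7²) ≈ 3.4.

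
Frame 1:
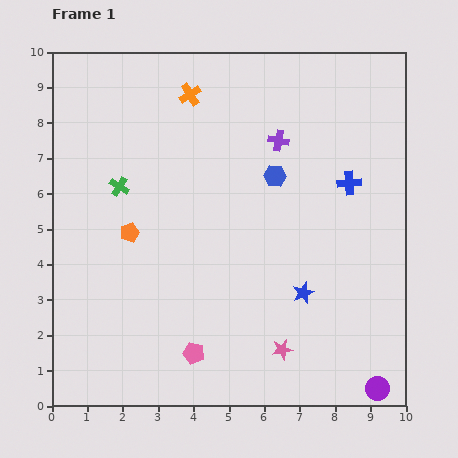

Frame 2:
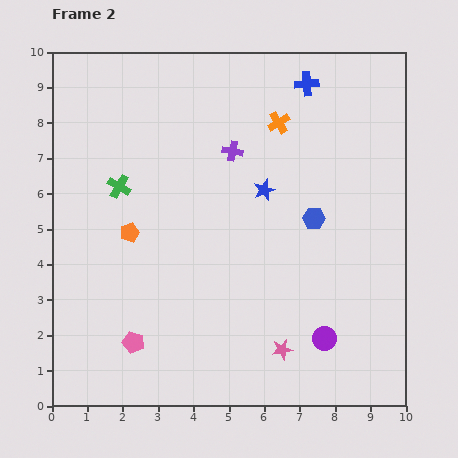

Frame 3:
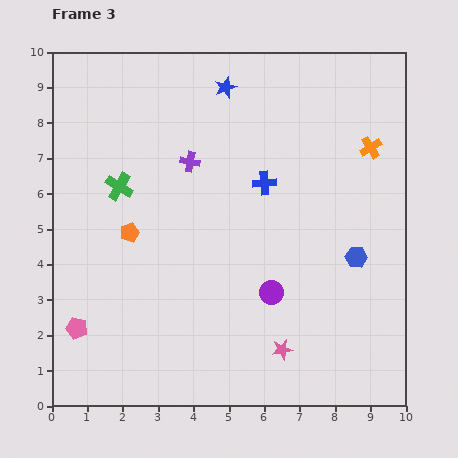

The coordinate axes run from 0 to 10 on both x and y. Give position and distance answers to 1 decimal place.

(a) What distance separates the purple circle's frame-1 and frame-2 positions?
2.1

The purple circle moved from (9.2, 0.5) to (7.7, 1.9), a distance of √(1.5² + 1.4²) ≈ 2.1.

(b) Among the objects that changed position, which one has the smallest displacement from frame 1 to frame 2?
the purple cross

(moved 1.3)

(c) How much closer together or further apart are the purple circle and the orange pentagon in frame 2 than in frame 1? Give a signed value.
-2.0

Distance in frame 1: 8.3. Distance in frame 2: 6.3.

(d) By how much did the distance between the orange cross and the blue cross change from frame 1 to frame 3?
-1.9

Distance in frame 1: 5.1. Distance in frame 3: 3.2.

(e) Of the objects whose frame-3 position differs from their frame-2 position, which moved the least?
the purple cross

(moved 1.2)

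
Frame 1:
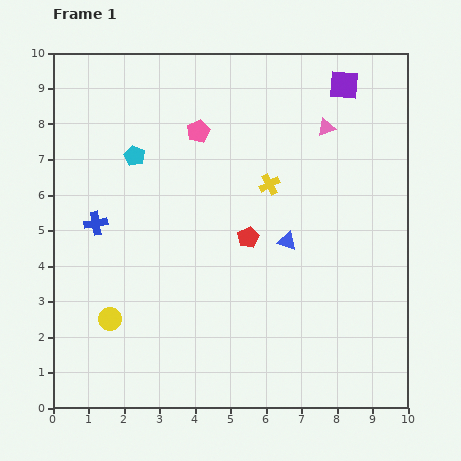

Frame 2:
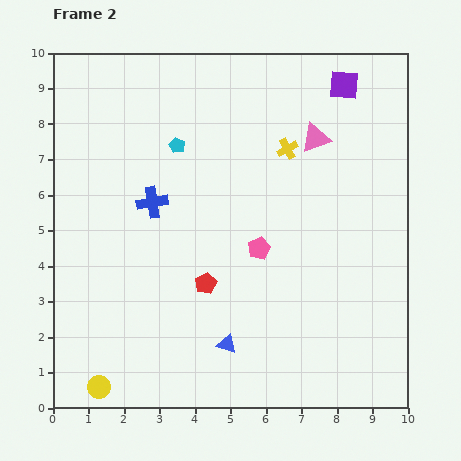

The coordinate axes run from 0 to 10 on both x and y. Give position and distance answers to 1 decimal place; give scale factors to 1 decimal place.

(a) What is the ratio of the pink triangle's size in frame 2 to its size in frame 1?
1.6×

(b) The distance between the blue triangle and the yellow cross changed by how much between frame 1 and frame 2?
+4.1

Distance in frame 1: 1.7. Distance in frame 2: 5.8.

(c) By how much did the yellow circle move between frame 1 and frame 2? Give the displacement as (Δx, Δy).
(-0.3, -1.9)

The yellow circle was at (1.6, 2.5) in frame 1 and (1.3, 0.6) in frame 2.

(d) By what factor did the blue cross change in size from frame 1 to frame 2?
1.3×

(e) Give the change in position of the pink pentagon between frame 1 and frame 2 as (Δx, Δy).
(1.7, -3.3)

The pink pentagon was at (4.1, 7.8) in frame 1 and (5.8, 4.5) in frame 2.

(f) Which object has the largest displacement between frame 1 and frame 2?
the pink pentagon

(moved 3.7; next 3.4)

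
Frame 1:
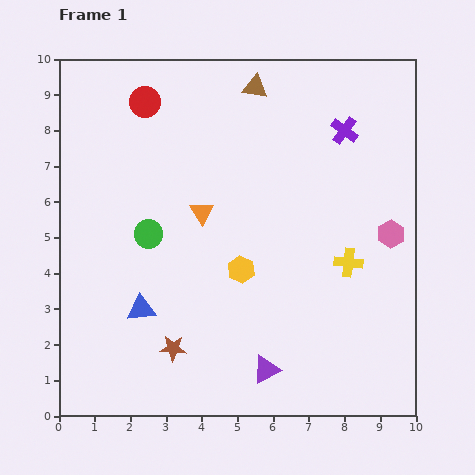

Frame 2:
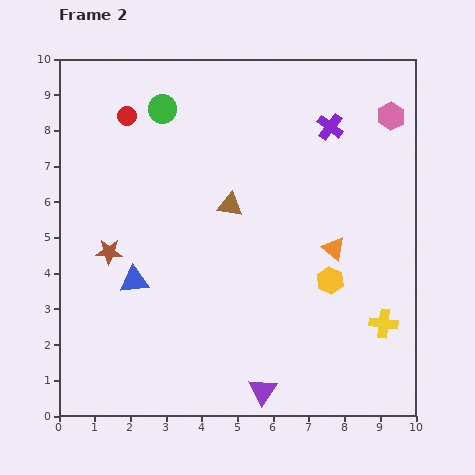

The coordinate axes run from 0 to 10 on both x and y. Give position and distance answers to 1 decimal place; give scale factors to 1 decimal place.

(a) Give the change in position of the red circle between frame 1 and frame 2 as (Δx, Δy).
(-0.5, -0.4)

The red circle was at (2.4, 8.8) in frame 1 and (1.9, 8.4) in frame 2.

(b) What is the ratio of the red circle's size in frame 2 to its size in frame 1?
0.6×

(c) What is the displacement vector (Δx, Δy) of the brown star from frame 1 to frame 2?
(-1.8, 2.7)

The brown star was at (3.2, 1.9) in frame 1 and (1.4, 4.6) in frame 2.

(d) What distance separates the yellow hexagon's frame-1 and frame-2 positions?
2.5

The yellow hexagon moved from (5.1, 4.1) to (7.6, 3.8), a distance of √(2.5² + 0.3²) ≈ 2.5.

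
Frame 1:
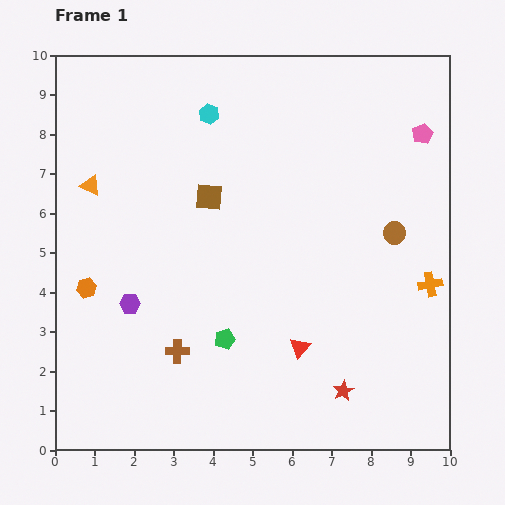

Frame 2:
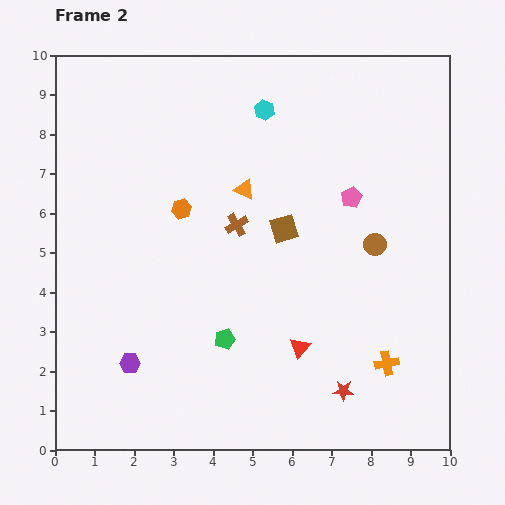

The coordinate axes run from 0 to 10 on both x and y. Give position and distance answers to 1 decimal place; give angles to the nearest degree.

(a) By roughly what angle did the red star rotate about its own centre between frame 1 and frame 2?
31° clockwise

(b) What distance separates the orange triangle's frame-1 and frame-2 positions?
3.9

The orange triangle moved from (0.9, 6.7) to (4.8, 6.6), a distance of √(3.9² + 0.1²) ≈ 3.9.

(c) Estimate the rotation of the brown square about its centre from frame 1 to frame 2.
20° counter-clockwise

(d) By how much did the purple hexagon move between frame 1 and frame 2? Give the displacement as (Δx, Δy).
(0.0, -1.5)

The purple hexagon was at (1.9, 3.7) in frame 1 and (1.9, 2.2) in frame 2.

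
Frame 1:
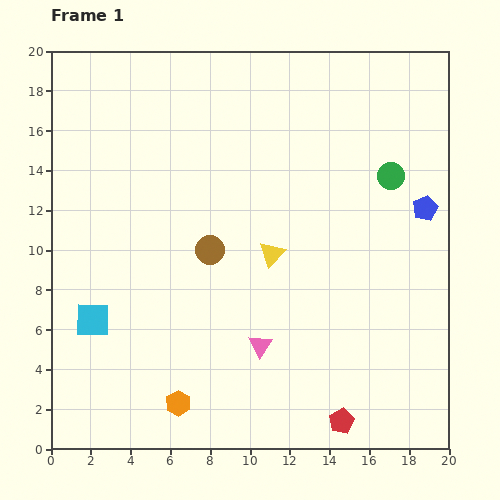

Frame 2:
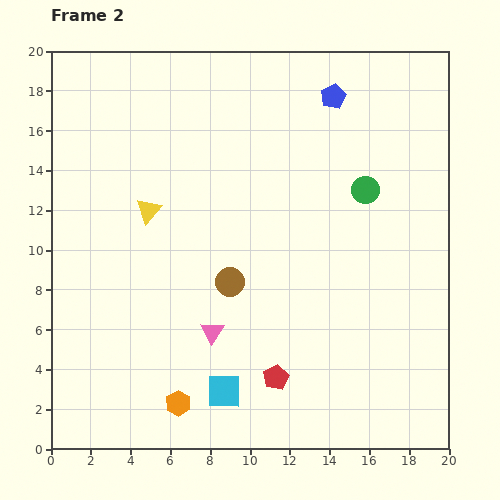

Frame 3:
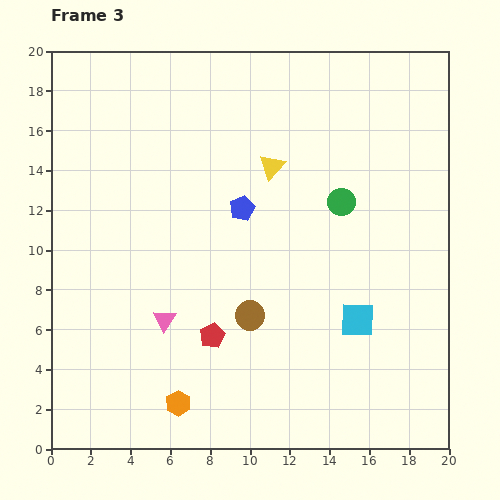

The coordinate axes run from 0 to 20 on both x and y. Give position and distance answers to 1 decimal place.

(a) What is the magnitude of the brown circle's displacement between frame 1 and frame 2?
1.9

The brown circle moved from (8.0, 10.0) to (9.0, 8.4), a distance of √(1.0² + 1.6²) ≈ 1.9.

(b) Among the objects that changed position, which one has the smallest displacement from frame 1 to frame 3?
the green circle

(moved 2.8)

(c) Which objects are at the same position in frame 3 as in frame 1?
the orange hexagon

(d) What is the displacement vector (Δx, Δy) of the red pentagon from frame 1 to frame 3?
(-6.5, 4.3)

The red pentagon was at (14.6, 1.4) in frame 1 and (8.1, 5.7) in frame 3.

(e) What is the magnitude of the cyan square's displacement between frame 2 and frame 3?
7.6

The cyan square moved from (8.7, 2.9) to (15.4, 6.5), a distance of √(6.7² + 3.6²) ≈ 7.6.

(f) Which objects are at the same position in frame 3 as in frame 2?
the orange hexagon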